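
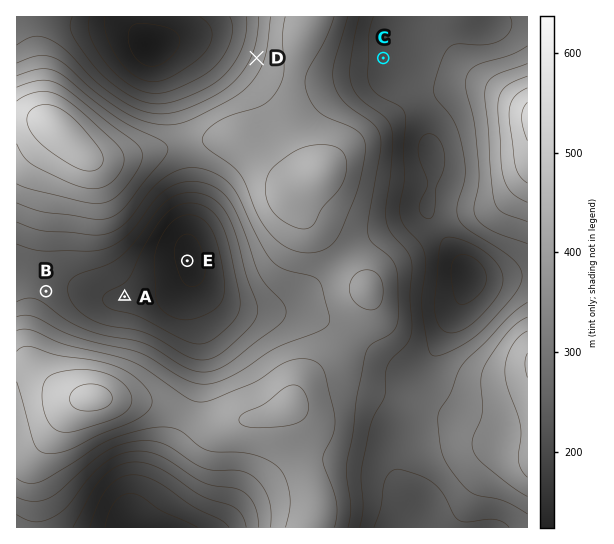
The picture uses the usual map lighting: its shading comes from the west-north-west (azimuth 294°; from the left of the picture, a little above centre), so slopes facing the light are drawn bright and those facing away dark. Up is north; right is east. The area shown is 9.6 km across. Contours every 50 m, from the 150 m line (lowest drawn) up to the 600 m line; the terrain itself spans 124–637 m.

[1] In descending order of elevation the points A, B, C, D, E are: D B C A E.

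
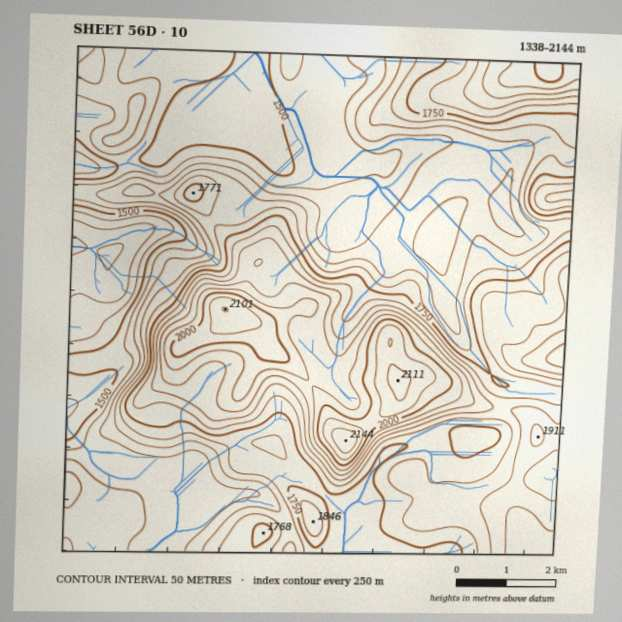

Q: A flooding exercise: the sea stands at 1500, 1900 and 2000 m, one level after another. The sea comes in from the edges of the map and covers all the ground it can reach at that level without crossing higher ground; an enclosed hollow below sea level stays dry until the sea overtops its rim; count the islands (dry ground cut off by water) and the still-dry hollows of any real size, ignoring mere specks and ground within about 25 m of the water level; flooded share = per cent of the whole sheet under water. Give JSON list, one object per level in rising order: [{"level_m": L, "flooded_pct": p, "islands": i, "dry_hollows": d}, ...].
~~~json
[{"level_m": 1500, "flooded_pct": 9, "islands": 0, "dry_hollows": 0}, {"level_m": 1900, "flooded_pct": 85, "islands": 1, "dry_hollows": 0}, {"level_m": 2000, "flooded_pct": 95, "islands": 2, "dry_hollows": 0}]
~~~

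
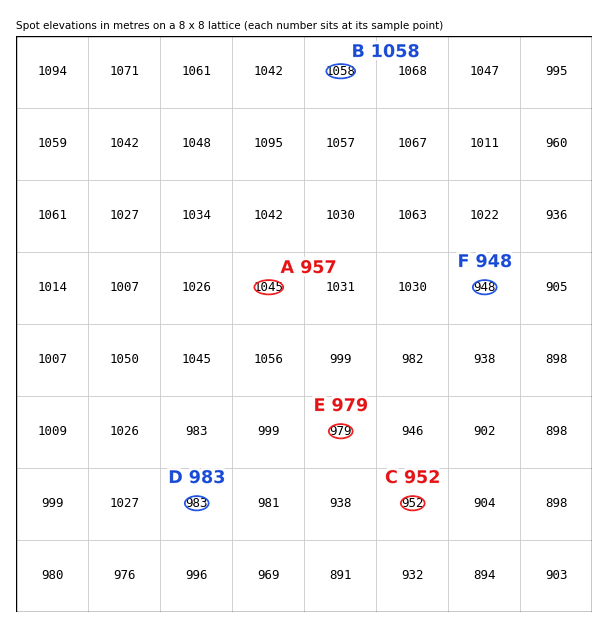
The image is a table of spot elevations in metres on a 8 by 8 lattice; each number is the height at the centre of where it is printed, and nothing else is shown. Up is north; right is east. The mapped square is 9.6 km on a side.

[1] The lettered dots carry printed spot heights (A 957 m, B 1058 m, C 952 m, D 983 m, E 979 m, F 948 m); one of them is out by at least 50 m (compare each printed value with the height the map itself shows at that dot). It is A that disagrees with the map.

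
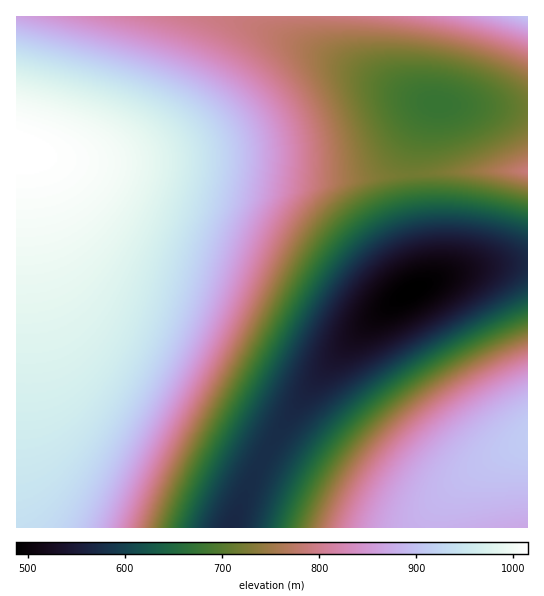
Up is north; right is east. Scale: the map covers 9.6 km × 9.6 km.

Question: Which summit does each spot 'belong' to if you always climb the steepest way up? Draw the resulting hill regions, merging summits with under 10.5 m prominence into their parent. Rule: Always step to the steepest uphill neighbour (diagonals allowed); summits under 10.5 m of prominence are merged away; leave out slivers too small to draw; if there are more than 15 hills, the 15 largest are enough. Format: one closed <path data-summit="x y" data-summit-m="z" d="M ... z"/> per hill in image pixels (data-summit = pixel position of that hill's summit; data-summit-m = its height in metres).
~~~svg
<path data-summit="17 150" data-summit-m="1015" d="M293 16l-277 1 1 511 214 0 14-35 16-32 18-30 32-45 26-32 34-34 22-17 32-21 2-21-12-60-3-40 9-35 7-15 7-8-33-10-89-44-14-11-4-8z"/><path data-summit="527 438" data-summit-m="913" d="M527 263l-44 4-42 10-36 18-34 25-43 45-36 46-31 50-16 32-13 34 295 1z"/><path data-summit="527 171" data-summit-m="789" d="M447 104l-12 0-7 7-12 31-4 19 3 40 12 60 0 18-2 5 38-13 38-7 27-2 0-152z"/><path data-summit="527 17" data-summit-m="903" d="M527 16l-233 0-1 9 6 13 14 11 102 50 34 6 78 4z"/>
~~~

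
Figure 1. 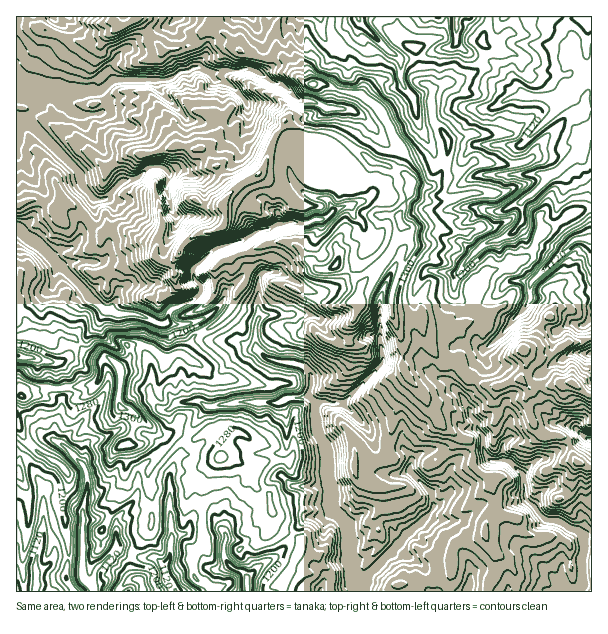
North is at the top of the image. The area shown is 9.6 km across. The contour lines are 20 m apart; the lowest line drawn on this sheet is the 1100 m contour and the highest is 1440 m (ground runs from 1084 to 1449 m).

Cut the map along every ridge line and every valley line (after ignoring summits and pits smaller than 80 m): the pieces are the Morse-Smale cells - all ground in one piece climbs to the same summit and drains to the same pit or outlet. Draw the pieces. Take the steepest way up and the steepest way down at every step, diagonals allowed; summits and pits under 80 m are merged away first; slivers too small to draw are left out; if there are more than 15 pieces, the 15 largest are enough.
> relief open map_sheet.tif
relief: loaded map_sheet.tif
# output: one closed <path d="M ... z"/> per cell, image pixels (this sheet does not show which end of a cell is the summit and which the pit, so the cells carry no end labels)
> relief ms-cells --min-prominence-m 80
<path d="M213 16l-196 0-1 188 4 1 7-5 14 0 15 10 6-11 19 13 10 13 10 7 9-4 13 1 14 9 16 6 3 2 0 11 6 5 9 0 9-8 1-6 11-12 11-4 9 0 12-6 10 8 6 20 30-12 14-1 12 5 22 24 9 0 11-5 10 6 14 13 24-24 16-29-4-16 5-6 9-24-2-5-12-10 5-14-1-10-8-9-12-26-17-14-5-3-21-3-16-7-15 0-8-5-8-8-3-8-8-7-21 2-18-6-18-20-12-6z"/><path d="M404 226l-2 1-2 9-14 24-24 24-14-13-10-6-11 5-9 0-22-24-12-5-14 1-18 8-2 2 0 17-3 10-9 12-8 18-11 13-17 11 7 7 27 0 13 8 8 1 13 11 32 6 6 5 4 6 0 9-4 11-21 1-9 5-38-1-31 4-16 19-6 12 8 2 11-7 12-5 13 3 3 4-12 22 11 2 19 9 0 10 2 8 16 10 2 15-1 14 30 16-3 14-16 30 2 8 202 0 8-19 2-19-10-17 1-18 9-10 0-11-6-13 2-6-12-5-5-6-5-25-31-20-15-27-16-19-5-9-1-30-10-21-1-20 11-31 8-17 0-9z"/><path d="M591 16l-102 0-7 22 4 13-6 17-25 14-8 0-14 7 0 31 15 20 0 13-6 18-10 15-7 1-12-3-3 2-1 9-11 20 4 10 6 6 2 18-8 17-10 24-1 15 1 10 3 3 25 2 5 11 10 1 21-2 13-10 3-14 0-16 13-16 37-14 12-11 8-19 12-4 19-14 19-5z"/><path d="M62 199l-6 11-15-10-14 0-11 6 0 78 3 1 0 23 13 29 18 5 9-8 4 0 9 3 8 7 16-17 9-17 14 4 19 0 20 10 25 1 14-3 6 10 23-17 12-24 9-12 3-10 0-17-10 2-6-20-10-8-8 4-13 2-11 4-11 12-1 6-9 8-9 0-6-5 0-11-3-2-7-2-23-13-13-1-9 4-6-3-14-17z"/><path d="M488 16l-207 0-4 8-1 17 4 12 9 10 3 8 13 11 18 2 16 7 21 3 15 10 7 7 12 26 9 12 0 7-5 14 15 14 16 3 11-13 8-21 0-13-15-20 0-31 14-7 8 0 25-14 6-17-4-13 6-15z"/><path d="M407 318l-12 0-1 2 8 18 1 30 5 9 13 15 18 31 31 20 5 25 5 6 12 5-2 6 6 13 0 11-9 10-1 18 10 17 0 10-9 27 104 1 1-124-14-5-9-18-23 13-12 4-12 12-16-14-15 0-7-8-2-17-12-19-1-8-6-10-13-15 1-18-2-3-6 0-13-14-8-16-1-9z"/><path d="M201 332l-8 6-10 17-7-1-11 6-18-14-18 0 1 11-10 11 0 37 3 4 8 1 30 24 15-2 12 4 5-11 16-19 31-4 38 1 9-5 21-2 4-19-7-10-14-5-21-2-13-11-8-1-13-8-27 0z"/><path d="M110 358l-8 2-2 18-5 7-24 3-29 0-19 8-7 30 0 26 4 0 9-10 10-6 23 8 22 21 2 6 2 14-6 27 2 7 9 1 12-3 11 6 2-5 10-10 10 2 14-4-4-23 0-12 8-10 2-9-8-8-23 0 3-3 8-24-7-7-8-1-3-4-2-9 3-24-5-9z"/><path d="M591 208l-18 4-19 14-12 4-8 19-12 11-37 14-13 16-2 27-5 7-15 7-16 1-11-2 4 12 9 14 7 6 7 2 2-14 7-6 17-1 6 5 7-2 35-38 7 10 12 6 14-17 10 1 24-12z"/><path d="M227 457l-6 0-5 5-14 26-2 16 4 39-11 9-1 5 2 19 3 4 10 4 5 8 70 0 0-8 16-30 3-14-30-16 1-14-2-15-16-10-2-8 0-10z"/><path d="M30 445l-6 5-8 21 0 120 56 1 1-2-7-12 2-35-2-12-2-33 4-12 0-12-9-11-18-9z"/><path d="M224 427l-12 1-17 11-7-1-2 2-17 37 0 30-17 0-1 21-19 26 2 4 21 0 7 4 4 4 2 12 8 14 35-1-4-7-11-5-4-22 1-5 11-9-4-39 2-16 10-21 10-11 12-22-3-4z"/><path d="M42 436l-7 2-9 8 4-1 11 9 18 9 9 11 0 12-4 12 0 18 4 27-2 35 8 14 19 0-2-10 6-15 19-19 7 6 8 2 19-25 2-10 0-14-8-1-6 4-10-2-10 10-2 5-11-6-21 3-2-8 6-27-2-14-2-6-22-21z"/><path d="M459 364l-8 1-1 18 13 15 6 10 1 8 12 19 2 17 7 8 15 0 16 14 12-12 12-4 24-14-9-8-16 0-10-10-9-24 3-15-7-7-10 0-12 6-15-1-9-6-8-1z"/><path d="M110 310l-6 1-8 16-17 18 8 9 12 6 11-2 9 9 9-7 1-14 18 0 18 14 11-6 7 1 10-17 9-6-5-10-14 3-25-1-20-10-19 0z"/>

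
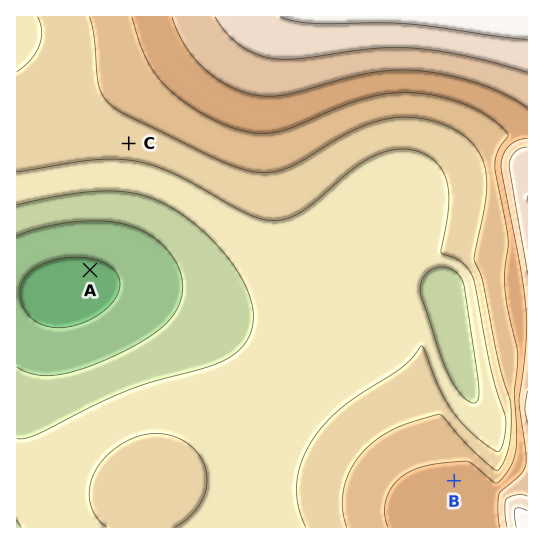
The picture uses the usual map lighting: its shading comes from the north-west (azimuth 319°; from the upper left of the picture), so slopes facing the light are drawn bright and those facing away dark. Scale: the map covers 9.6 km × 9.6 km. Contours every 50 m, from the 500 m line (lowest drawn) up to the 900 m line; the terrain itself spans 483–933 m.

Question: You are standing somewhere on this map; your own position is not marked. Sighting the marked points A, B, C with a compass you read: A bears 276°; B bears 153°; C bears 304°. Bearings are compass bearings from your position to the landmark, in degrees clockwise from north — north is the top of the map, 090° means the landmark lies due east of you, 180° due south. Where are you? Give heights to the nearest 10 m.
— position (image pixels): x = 361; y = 299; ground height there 610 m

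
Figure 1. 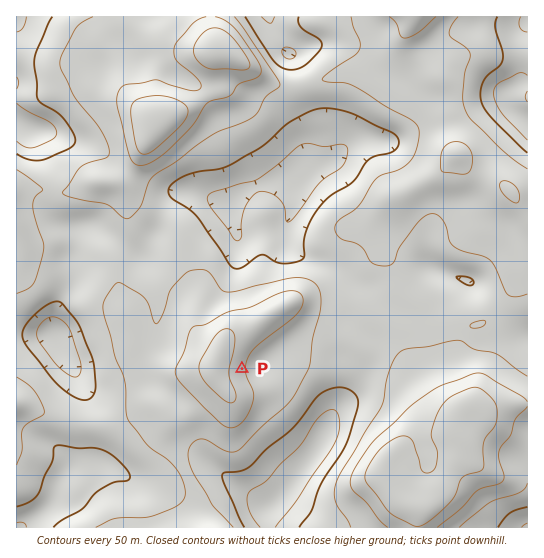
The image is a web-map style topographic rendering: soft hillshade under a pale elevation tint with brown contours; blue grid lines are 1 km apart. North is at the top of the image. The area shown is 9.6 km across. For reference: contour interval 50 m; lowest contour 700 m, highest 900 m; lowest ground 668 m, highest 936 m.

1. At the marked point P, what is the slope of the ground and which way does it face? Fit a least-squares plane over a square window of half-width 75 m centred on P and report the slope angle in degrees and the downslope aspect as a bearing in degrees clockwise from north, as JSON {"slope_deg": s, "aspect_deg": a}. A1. {"slope_deg": 11, "aspect_deg": 92}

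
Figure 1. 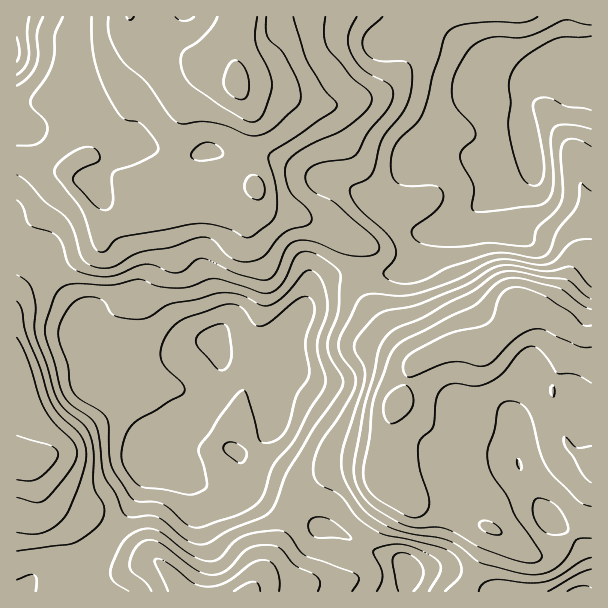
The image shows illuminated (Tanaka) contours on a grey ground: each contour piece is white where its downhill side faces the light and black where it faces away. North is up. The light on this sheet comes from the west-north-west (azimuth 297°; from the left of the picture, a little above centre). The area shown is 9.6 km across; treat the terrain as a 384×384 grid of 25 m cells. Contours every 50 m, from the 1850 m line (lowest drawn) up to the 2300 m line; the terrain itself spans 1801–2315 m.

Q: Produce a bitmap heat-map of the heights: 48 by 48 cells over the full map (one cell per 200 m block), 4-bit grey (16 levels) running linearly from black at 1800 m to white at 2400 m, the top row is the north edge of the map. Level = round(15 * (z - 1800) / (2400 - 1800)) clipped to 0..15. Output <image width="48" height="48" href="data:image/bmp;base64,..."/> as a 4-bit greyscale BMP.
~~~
<image width="48" height="48" href="data:image/bmp;base64,Qk32BAAAAAAAAHYAAAAoAAAAMAAAADAAAAABAAQAAAAAAIAEAAATCwAAEwsAABAAAAAAAAAAAAAAABEREQAiIiIAMzMzAERERABVVVUAZmZmAHd3dwCIiIgAmZmZAKqqqgC7u7sAzMzMAN3d3QDu7u4A////AFVWZmZneJmZmaqpmId3ZlQ0VmdmZmZVRFVWZmZ3iJmIeJmpiId2ZlQzRWZ3d3h2VWVmZmZ3iZh2Z4mZh3ZmZVQ0VWd4iZmIdmZmZmZniIdlZniIdmZVVVRFZniJmZmId3d3ZmZmd2VVVWd3dlVVVWZneImaqpiIh4iHd2ZmZlRERFVmZVVVZniZmZqqqYh3iIiId3ZVVUQzM0RVZVVWeJmqqqqqmYd3iJmYh3ZURDMzMzNFVmZmiau7qqqqmId4mZmZh2ZTMzIiMzNFVmZnmru6qqqpmIiImqqph2VDIiIiMzM0VmZ4m7u6qqqZiIiJqruqmGQyIiIiMzM0VWd4m7uqqqqZiIiaqruqmGQyIiIjMyMzRWd4mruqqqqZiImaqqqqmGQyIiIiMzMzNFZ4mruqqqmZiImqqqqZh1QyIiIiMzMiNFZ3iru6qqmZiImqqpmYdlQzIiIiIzMiI0Vniru7qpmZmImqqpmHVEMzMyIiIjMiI0RWiry7qpmZmZmqqpmGQzMzMzMiIiIiIzRWebu7qpqpmZqqqpl1QzMzMzMiIiIiIjRFeKu7uqqqqaqqqph1QzMzMzIiESIiEjRWeKu7u7u7qqqqqphkQzMzMyIhESIiEjRXeJq7y7vLuqqqu5dUMzMzMyIRESIiIjRniJq7vMzMu6q7u4ZUMzMzMzIhESIiIjRXeImqu7vMzLu7u4ZUMzNEQzMiESIyIiRWd4iZmru7zMzMu3ZUQzREREMzIiMzIiNWZ3iIiaqrzMzLunZVREREREREMzREMzNGZnZ3eJmrvMy7qXZlVVVVVVVVRFVlQzRVZmVVZniau7qqmGZmZmdmVmZmVmd2VERVVVVFVWZ4mZiIh2ZmZ4iHd3dmZ3d3ZUVWZlVEVVVmd2Znd2ZmeJmIh3d3eIiHZVZnd2VEREREVERWdmZmeJmZiIiHiJmId3d3dmVEMzMzMzRWZmZneJmZmZmZmZmYiHd3ZlREMzMzMzRFZmd3iZmZmZmZqZmZiId2VUREQzMzMzNEVWeImZmZmZmqqqqpiHdmVERERDMiIiI0VXeJmYmZqZmaqqqph2ZlVERERDMiIiIkVXiJmYmZmZmZmaqph2ZVVUQzMzMiIhEkVYiJmZmZmZmZmZqYh2ZmZUQzMzIiIREkVYiImZmImZmZmZmZh3d2ZlQzMzIiIREkVHeIiZiImZmZmZqZmId3ZlQzMzMiIREkRHd4iIiZmZqpmqqqqZiHdlVDMzMiIREjM3eIiIiZmaqqq7u6qpmIh2VUMzIiEREiIniIiImZmqqru8zLqqmZh3ZUQzIiIREhEXeIiImZmqu7zNzLuqmYh3ZUQyIiIREREWeIiImaqru8zdzLupmId2ZVQyIiIREAAVZ4iJmqq7u8zNzLqpiHdmVVQzIiIRAAAEZ4iJmqu7u8zMy7qZiHZVVVRDIiIhEAAEZ4iJqru7u7zMy6qYh2VURVRDMiIiEREUZ4iJq7u7u7zMyqmYh2ZURERDMzMzIiIkZ3iJq7u6qrvMy5mYh3ZVREREREREMyIw=="/>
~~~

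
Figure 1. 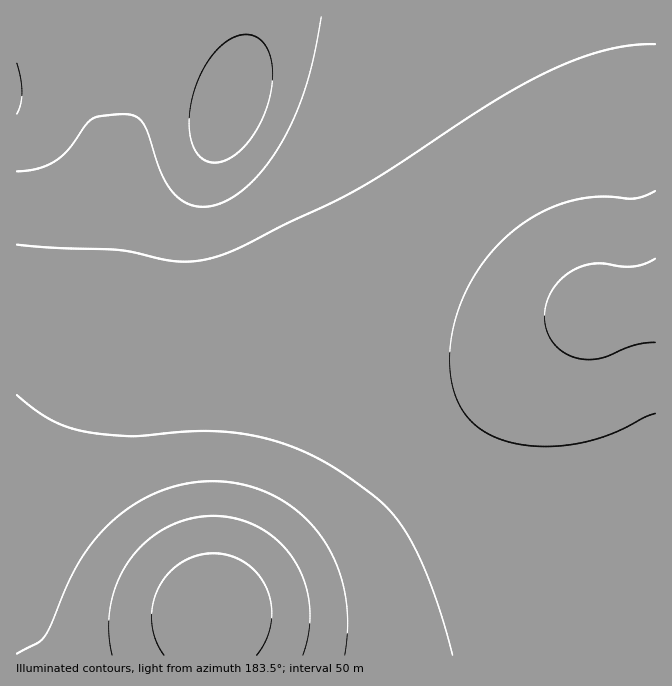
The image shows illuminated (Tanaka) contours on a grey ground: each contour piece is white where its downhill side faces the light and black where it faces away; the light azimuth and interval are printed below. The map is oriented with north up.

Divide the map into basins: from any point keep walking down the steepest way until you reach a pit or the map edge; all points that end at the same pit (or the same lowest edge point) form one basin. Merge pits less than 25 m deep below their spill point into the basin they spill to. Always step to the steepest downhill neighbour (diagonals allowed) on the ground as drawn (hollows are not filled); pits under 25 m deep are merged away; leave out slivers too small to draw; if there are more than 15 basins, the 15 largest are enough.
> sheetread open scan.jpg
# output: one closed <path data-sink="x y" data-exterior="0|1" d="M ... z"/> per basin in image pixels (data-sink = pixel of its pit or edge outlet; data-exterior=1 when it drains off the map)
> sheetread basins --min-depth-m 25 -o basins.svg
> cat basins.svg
<path data-sink="212 614" data-exterior="0" d="M247 16l-231 1 0 638 639 1 0-58-33-12-45-22-63-36-36-25-31-27-28-28-20-23-31-45-35-67-39-98-8-13-48-47-14-25-1-12 1-10 14-26 8-30z"/><path data-sink="595 310" data-exterior="0" d="M655 16l-406 0-1 24-5 27-5 15-12 21-3 14 1 13 9 18 53 54 8 13 29 75 33 70 28 45 35 43 41 40 54 40 41 25 45 23 54 22 2-1z"/>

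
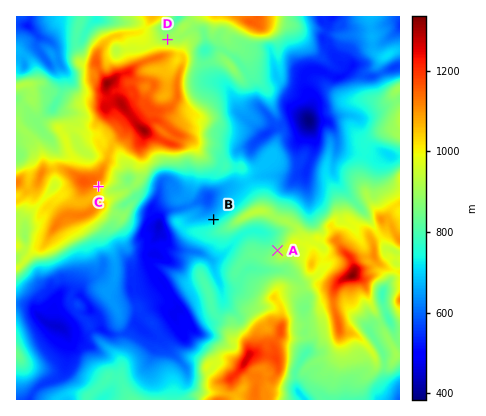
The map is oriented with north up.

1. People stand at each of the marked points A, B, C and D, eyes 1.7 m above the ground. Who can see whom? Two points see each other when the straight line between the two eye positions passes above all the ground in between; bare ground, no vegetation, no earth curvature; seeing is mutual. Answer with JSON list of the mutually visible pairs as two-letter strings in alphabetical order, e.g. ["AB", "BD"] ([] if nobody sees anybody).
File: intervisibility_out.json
["AC", "BC"]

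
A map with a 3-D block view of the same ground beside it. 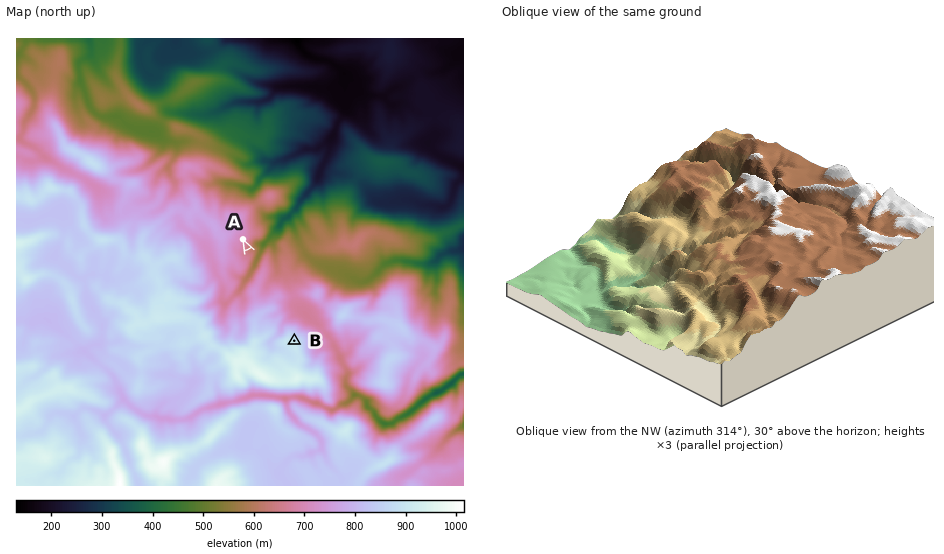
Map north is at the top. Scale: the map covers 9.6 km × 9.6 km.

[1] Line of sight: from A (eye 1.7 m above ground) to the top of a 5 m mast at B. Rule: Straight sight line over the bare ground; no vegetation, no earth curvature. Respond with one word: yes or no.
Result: yes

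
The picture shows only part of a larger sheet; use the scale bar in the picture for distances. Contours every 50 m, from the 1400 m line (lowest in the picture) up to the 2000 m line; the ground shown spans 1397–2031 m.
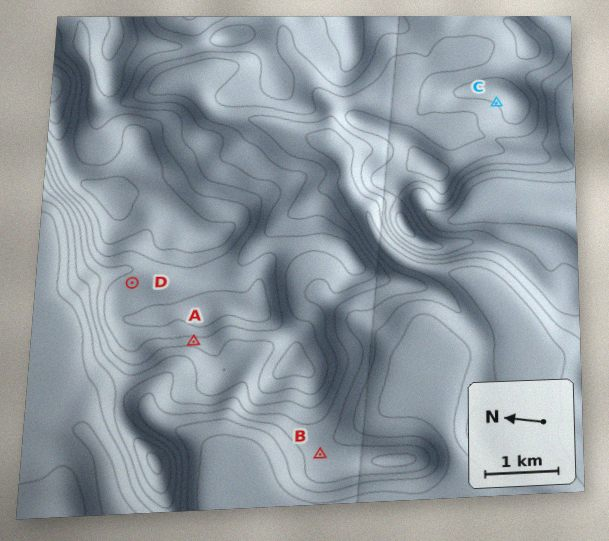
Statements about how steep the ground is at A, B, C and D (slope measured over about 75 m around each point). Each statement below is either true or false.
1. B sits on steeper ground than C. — false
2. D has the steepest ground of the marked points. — false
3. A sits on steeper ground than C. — true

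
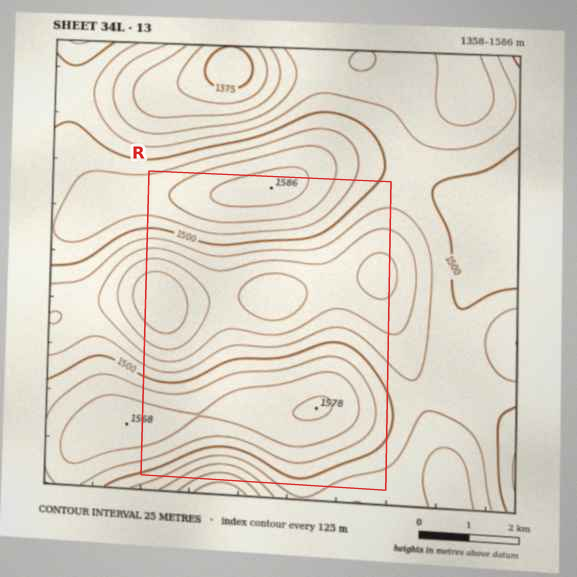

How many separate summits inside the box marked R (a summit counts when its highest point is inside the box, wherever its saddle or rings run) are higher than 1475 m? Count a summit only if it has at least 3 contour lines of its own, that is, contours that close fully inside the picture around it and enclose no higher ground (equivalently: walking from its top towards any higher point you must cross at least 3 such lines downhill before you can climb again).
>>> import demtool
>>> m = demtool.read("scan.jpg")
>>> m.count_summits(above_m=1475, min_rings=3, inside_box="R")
1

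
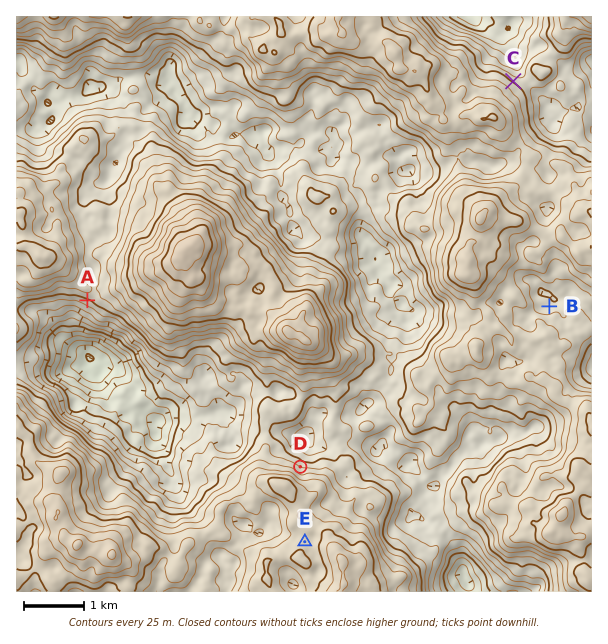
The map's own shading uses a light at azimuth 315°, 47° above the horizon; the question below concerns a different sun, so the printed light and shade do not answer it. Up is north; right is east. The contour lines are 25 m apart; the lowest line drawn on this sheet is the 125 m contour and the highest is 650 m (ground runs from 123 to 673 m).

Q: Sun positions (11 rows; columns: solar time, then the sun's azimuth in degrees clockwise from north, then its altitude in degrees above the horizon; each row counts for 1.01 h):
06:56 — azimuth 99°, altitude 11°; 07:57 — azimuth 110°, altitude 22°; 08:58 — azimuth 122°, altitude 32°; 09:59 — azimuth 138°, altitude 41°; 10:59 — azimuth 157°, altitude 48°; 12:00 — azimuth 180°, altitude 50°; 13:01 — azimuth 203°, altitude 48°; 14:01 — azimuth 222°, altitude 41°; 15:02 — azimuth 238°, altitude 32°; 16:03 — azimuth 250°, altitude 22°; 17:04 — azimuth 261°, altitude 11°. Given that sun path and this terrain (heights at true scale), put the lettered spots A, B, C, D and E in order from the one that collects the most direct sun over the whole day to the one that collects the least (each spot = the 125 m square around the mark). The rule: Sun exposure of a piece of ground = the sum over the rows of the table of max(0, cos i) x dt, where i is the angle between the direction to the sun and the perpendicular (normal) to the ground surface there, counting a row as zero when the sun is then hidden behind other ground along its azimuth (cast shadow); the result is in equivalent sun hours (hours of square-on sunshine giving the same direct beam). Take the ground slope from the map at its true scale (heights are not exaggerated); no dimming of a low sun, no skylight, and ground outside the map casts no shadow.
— A > E ≈ B > C ≈ D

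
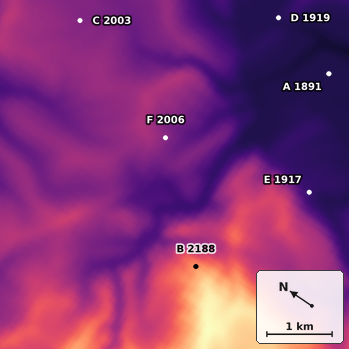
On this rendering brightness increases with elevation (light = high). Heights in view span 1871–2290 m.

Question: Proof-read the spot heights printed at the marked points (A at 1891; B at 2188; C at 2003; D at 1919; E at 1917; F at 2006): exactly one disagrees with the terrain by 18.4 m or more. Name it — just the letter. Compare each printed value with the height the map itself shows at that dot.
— D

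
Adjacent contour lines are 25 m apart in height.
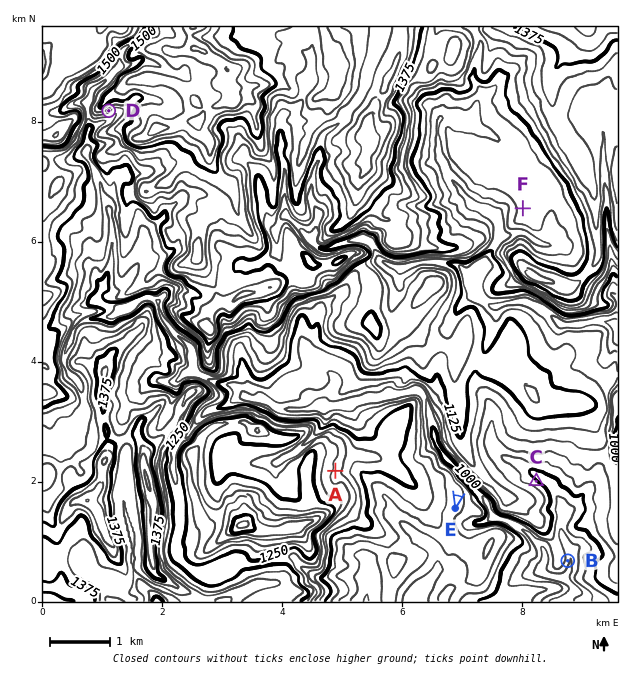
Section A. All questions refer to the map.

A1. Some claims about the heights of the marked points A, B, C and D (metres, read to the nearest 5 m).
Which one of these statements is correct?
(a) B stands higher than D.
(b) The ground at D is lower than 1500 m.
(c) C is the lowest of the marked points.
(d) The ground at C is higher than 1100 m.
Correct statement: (b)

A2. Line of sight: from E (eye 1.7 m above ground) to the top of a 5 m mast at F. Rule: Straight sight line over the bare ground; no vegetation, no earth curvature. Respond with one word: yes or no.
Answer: no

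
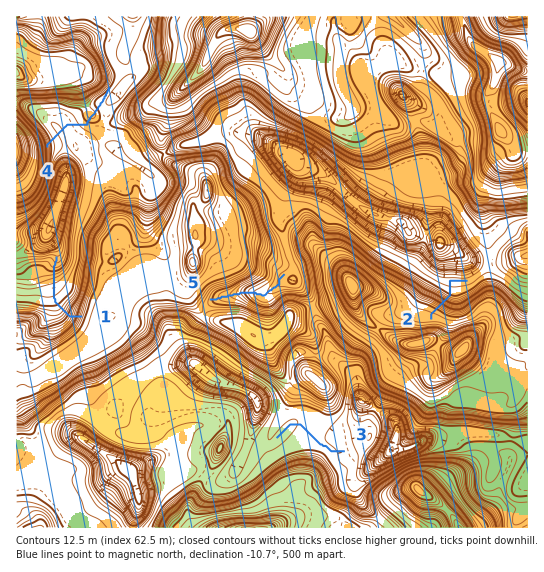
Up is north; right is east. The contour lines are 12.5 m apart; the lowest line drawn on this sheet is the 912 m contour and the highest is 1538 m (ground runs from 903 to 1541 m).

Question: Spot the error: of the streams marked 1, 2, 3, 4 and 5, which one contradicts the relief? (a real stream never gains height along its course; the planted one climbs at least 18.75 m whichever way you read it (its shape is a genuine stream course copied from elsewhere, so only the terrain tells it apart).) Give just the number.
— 4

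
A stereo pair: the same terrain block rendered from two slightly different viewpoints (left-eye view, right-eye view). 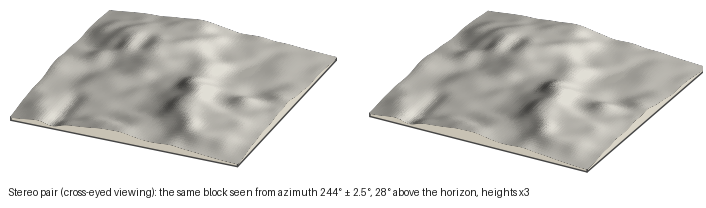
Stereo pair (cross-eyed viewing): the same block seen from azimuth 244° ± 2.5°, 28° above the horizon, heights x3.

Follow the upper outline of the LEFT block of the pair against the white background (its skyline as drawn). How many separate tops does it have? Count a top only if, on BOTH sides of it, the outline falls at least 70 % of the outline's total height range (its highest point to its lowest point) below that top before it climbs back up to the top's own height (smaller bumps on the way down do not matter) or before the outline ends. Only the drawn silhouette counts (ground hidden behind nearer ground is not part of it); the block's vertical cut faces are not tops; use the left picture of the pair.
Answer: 0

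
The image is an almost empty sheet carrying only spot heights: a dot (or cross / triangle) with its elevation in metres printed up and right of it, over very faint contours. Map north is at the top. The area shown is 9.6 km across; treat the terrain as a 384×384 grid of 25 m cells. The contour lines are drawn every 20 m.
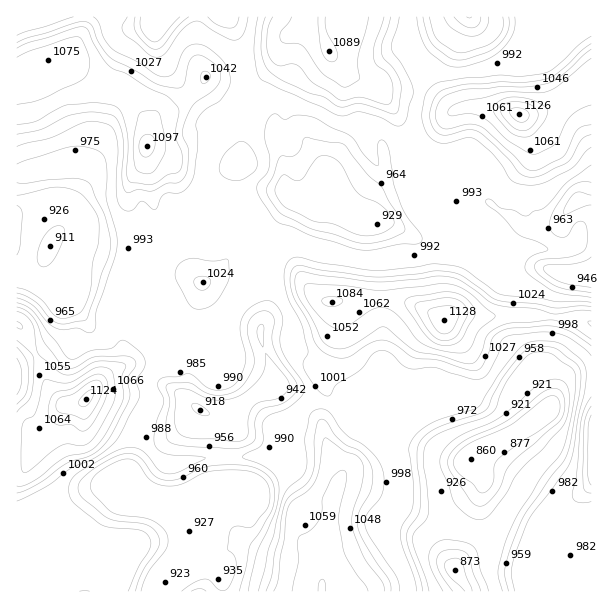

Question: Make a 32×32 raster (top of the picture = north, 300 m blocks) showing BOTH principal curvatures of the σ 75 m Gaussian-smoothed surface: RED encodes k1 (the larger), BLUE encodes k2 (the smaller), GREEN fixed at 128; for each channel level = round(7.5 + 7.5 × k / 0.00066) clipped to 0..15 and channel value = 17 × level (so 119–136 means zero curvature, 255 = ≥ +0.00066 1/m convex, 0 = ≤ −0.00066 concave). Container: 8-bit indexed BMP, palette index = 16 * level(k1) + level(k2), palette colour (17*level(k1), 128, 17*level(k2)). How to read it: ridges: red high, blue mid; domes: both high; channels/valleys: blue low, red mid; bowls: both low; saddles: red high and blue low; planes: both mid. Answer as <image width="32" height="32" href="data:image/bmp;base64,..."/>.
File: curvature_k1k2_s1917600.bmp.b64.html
<image width="32" height="32" href="data:image/bmp;base64,Qk02CAAAAAAAADYEAAAoAAAAIAAAACAAAAABAAgAAAAAAAAEAAATCwAAEwsAAAABAAAAAAAAAIAAABGAAAAigAAAM4AAAESAAABVgAAAZoAAAHeAAACIgAAAmYAAAKqAAAC7gAAAzIAAAN2AAADugAAA/4AAAACAEQARgBEAIoARADOAEQBEgBEAVYARAGaAEQB3gBEAiIARAJmAEQCqgBEAu4ARAMyAEQDdgBEA7oARAP+AEQAAgCIAEYAiACKAIgAzgCIARIAiAFWAIgBmgCIAd4AiAIiAIgCZgCIAqoAiALuAIgDMgCIA3YAiAO6AIgD/gCIAAIAzABGAMwAigDMAM4AzAESAMwBVgDMAZoAzAHeAMwCIgDMAmYAzAKqAMwC7gDMAzIAzAN2AMwDugDMA/4AzAACARAARgEQAIoBEADOARABEgEQAVYBEAGaARAB3gEQAiIBEAJmARACqgEQAu4BEAMyARADdgEQA7oBEAP+ARAAAgFUAEYBVACKAVQAzgFUARIBVAFWAVQBmgFUAd4BVAIiAVQCZgFUAqoBVALuAVQDMgFUA3YBVAO6AVQD/gFUAAIBmABGAZgAigGYAM4BmAESAZgBVgGYAZoBmAHeAZgCIgGYAmYBmAKqAZgC7gGYAzIBmAN2AZgDugGYA/4BmAACAdwARgHcAIoB3ADOAdwBEgHcAVYB3AGaAdwB3gHcAiIB3AJmAdwCqgHcAu4B3AMyAdwDdgHcA7oB3AP+AdwAAgIgAEYCIACKAiAAzgIgARICIAFWAiABmgIgAd4CIAIiAiACZgIgAqoCIALuAiADMgIgA3YCIAO6AiAD/gIgAAICZABGAmQAigJkAM4CZAESAmQBVgJkAZoCZAHeAmQCIgJkAmYCZAKqAmQC7gJkAzICZAN2AmQDugJkA/4CZAACAqgARgKoAIoCqADOAqgBEgKoAVYCqAGaAqgB3gKoAiICqAJmAqgCqgKoAu4CqAMyAqgDdgKoA7oCqAP+AqgAAgLsAEYC7ACKAuwAzgLsARIC7AFWAuwBmgLsAd4C7AIiAuwCZgLsAqoC7ALuAuwDMgLsA3YC7AO6AuwD/gLsAAIDMABGAzAAigMwAM4DMAESAzABVgMwAZoDMAHeAzACIgMwAmYDMAKqAzAC7gMwAzIDMAN2AzADugMwA/4DMAACA3QARgN0AIoDdADOA3QBEgN0AVYDdAGaA3QB3gN0AiIDdAJmA3QCqgN0Au4DdAMyA3QDdgN0A7oDdAP+A3QAAgO4AEYDuACKA7gAzgO4ARIDuAFWA7gBmgO4Ad4DuAIiA7gCZgO4AqoDuALuA7gDMgO4A3YDuAO6A7gD/gO4AAID/ABGA/wAigP8AM4D/AESA/wBVgP8AZoD/AHeA/wCIgP8AmYD/AKqA/wC7gP8AzID/AN2A/wDugP8A/4D/AIeHhYOVp9ZxdJHEY4WGtpenp4e4yLW2pXCCpMeoiJeHh4eHh3eH54OEdoWGc5a2p5aWp7eD15RxQLaT2KeHdoeHd4iHl5e46aOGh5eUpqbHh4fXlITVcbOkxYSlyJd2doeHiJe21tjYo4aGl5aCteiHl9ZRlsRzlqenhoPol4aHhYent5ZicYKFl4aGdnCk+peX1mKGyLaFp6S2g7bHl4WzgbWDY3WGg4GThoeHUaHF5qfIlpS4pZW3c3O2csem5PrGg4JgcmK16sVxcXFh5IKTx7m4lMiUtYODhLiVlbbF2MfV1qaCcfbX9/f39veodYP42bSEx4O0UGGVlqiEgsXIlpbH2bPGtoN0hIRRs6eFtfZyg4e2pHO1goCAhMeQ1+mktse3lYO3hGR1dXLZyabFxHWHh5fH1qant6NwYIHZxbX6+ei3ori2YIChkLGDxaSVd4eHh4eXyOq1xrZAYNVz9rO1+rZipZCC6fvGglFw1pd2d3eHh4eFtMZxt8SgtIP3g3Lo9uakx7WomMmjgNe3lJWFdpSCYKPmtqRyhGKj9dWDg5GCpIWHh4eIyJDFt5O3t3RTlca25MiExYJylXT6w9PWo5eHdoeHh5e1UKaUpMi4t6SmpPzplLOCpZWl9/uSQHHXp3aHh4aGh8Vyk4HXt5aXlaT46vvk9vb59vb6sZB2cqXHhoh2lriFl7aS1vjZ2Nfm5ranybdxcZKklJSDhod0lNiHh4a3yaaHh5L42La1o5Okpbe1gISGxHBgcJR0l4WExpeHhpaFloeHhcKCg6S1pZWDgYKGh5fEssW2hYWFhnS1p4eHh4eHh4eXt9fHlXSVpJOXiIeIp6bGxdmVloZ2Y8aWh3aHh4eHp8W2c4N0dFGit4eHh5eEhaSC2ZR1hnSUx6WUdYaHiJjHdHJ1h4WFg9eYiIeGdIaHx3CStqWEhaWl5caDo5anp9RRhYV2hoamqIeHh5eGlZOlpXKElKanhYL4yMjFlXRk56OWdmV2p7aXh4eHh4WT2bamlYaXhYV1cej5traFlnTXo6iFdnXYc6iHhIV0cba2uMmEhpaGhoVh5fa2Y4aHlsdzhXSWpqeEloPllGGmxtWDt4S4qHaFdZPWl7iVdIeHp4WWhpaTcrTEkOvo5eT8/MSGtoeot7i3tsfHttSlk4eXhISGptjG+pSR1un35djF1MeGl4aGmKfGyIRypevFhZSlx6e3p7fKpIWjk4OCgHGS9tfYyKeX55SUpKS32ZOFo8iFluiVtYSDp8aEptamhXNx6MbX6Omkc8ZgtcelpqOk2ZeV2IXHY4XWY3SDY+aXhXORgnCS5rKFs1GB6chyg5XYlqamhri3lLaEpXCDtLeIhoU="/>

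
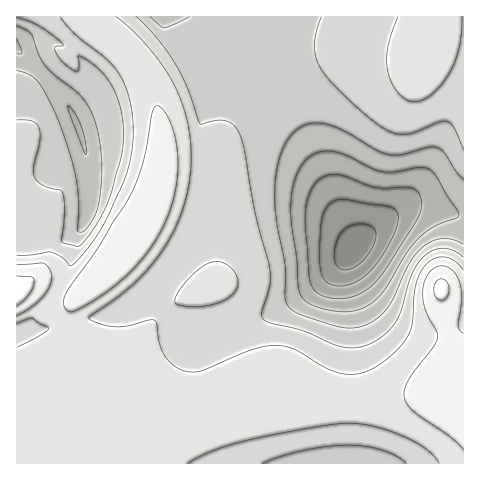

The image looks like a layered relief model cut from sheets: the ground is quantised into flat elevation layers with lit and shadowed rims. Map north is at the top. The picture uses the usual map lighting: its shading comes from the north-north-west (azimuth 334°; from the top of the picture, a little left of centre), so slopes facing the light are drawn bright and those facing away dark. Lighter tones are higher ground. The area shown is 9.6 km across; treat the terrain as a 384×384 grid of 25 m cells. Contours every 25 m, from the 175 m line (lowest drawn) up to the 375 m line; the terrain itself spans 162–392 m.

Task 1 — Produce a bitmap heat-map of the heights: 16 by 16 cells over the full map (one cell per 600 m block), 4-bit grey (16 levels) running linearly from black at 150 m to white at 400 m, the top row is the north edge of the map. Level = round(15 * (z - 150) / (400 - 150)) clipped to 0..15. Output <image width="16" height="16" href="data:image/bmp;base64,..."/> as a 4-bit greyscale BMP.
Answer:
<image width="16" height="16" href="data:image/bmp;base64,Qk32AAAAAAAAAHYAAAAoAAAAEAAAABAAAAABAAQAAAAAAIAAAAATCwAAEwsAABAAAAAAAAAAAAAAABEREQAiIiIAMzMzAERERABVVVUAZmZmAHd3dwCIiIgAmZmZAKqqqgC7u7sAzMzMAN3d3QDu7u4A////ALu7u7qpmZmru7u7u7u7u83Lu7u7zLu8zbu7u6u7uqvNq7u6mqqYmrzMuqqqmHZozdzcuruoU0e9ur3KqqhBJIqpjNuql0IjVpl63KqXQzRWmXnMqZdVZmeYebypmHeIiJd5vJmYiJqph4m7mZmZqrp5m7mIiZmru4q7qIiJmau7"/>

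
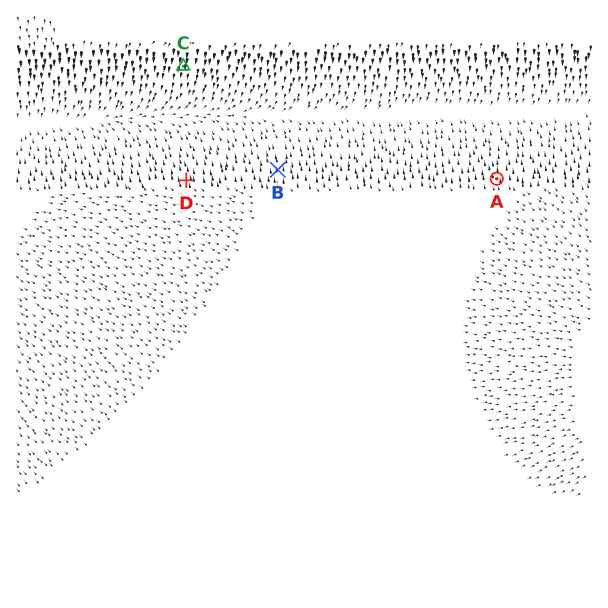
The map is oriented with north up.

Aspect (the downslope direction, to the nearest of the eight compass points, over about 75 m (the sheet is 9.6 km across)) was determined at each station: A N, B N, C S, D N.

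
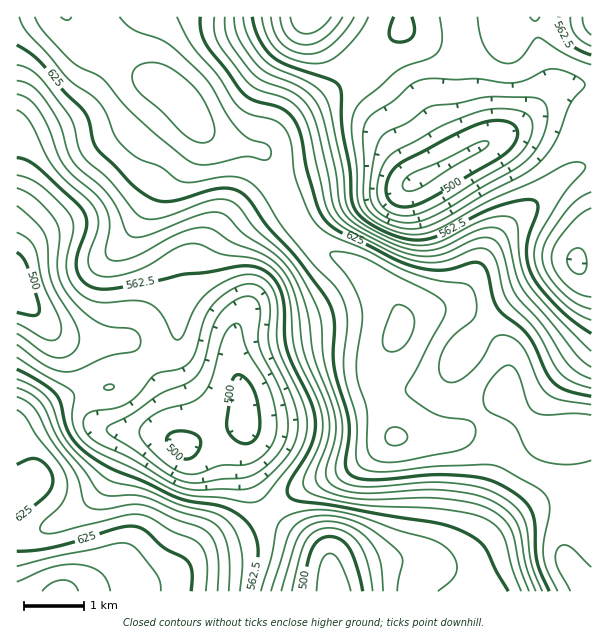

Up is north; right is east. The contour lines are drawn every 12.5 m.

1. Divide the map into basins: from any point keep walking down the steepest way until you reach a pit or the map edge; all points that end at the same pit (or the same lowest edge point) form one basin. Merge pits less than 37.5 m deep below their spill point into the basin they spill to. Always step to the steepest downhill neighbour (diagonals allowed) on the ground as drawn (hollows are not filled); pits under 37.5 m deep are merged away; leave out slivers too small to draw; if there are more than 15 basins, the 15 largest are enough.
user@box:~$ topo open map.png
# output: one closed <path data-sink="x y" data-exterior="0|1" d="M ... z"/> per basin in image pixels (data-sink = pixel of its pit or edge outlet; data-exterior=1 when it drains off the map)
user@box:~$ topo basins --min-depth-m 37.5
<path data-sink="246 419" data-exterior="0" d="M197 122l1 10-5 14-31 39-11 25 1 24 18 29 8 18 0 52-3 9-11 12-41 28-9 4-25 4-20 6-22 10-31 19 10 16 5 18 0 20-4 5-11 7 1 101 82 0 62-12 13-8 21-19 12-7 41-17 42-35 16-8 50-20 40-29-14-27-8-24 4-20 22-37 2-8-6-16-16-18-18-17-42-23-19-19-25-48-11-25-4-4-42-11-15-8z"/><path data-sink="417 180" data-exterior="0" d="M591 16l-187 0-1 11-5 7-18 14-36 34-53 36-29 32 39 78 19 19 42 23 30 30 8 14 2 9-4 10-14 21-10 23 0 9 5 16 17 36 59-2 16-10 34-34 3-14 0-15-4-13-10-12-18-18-14-8-10-4-19 1 22-8 13-13 20-39 30-32 46-41 18-10 10-2z"/><path data-sink="17 288" data-exterior="1" d="M66 16l-50 1 1 407 3 0 27-18 22-10 20-6 19-2 15-6 41-28 11-12 3-9 0-52-8-18-18-29-1-24 11-25 31-39 5-14-2-9-9-15-17-17-24-13-33-24-27-16z"/><path data-sink="333 591" data-exterior="1" d="M506 391l-35 35-16 10-62 2-37 28-50 20-16 8-42 35-48 21-30 26-20 7-50 8 491 1 1-158-13-1-13 5-20-2-12-8-12-12-11-14z"/><path data-sink="311 17" data-exterior="1" d="M402 16l-335 1 19 21 27 16 33 24 24 13 17 17 12 18 11 10 23 9 28 6 30-33 53-36 36-34 18-14 5-7z"/><path data-sink="576 261" data-exterior="0" d="M591 164l-9 2-18 10-46 41-30 32-20 39-13 13-22 8 19-1 10 4 14 8 18 18 10 12 4 13 0 15-3 11 1 6 16 21 12 12 17 10 15 0 13-5 13-1z"/>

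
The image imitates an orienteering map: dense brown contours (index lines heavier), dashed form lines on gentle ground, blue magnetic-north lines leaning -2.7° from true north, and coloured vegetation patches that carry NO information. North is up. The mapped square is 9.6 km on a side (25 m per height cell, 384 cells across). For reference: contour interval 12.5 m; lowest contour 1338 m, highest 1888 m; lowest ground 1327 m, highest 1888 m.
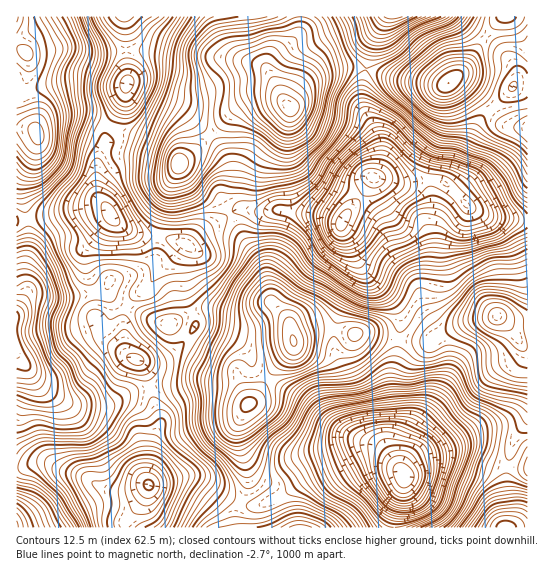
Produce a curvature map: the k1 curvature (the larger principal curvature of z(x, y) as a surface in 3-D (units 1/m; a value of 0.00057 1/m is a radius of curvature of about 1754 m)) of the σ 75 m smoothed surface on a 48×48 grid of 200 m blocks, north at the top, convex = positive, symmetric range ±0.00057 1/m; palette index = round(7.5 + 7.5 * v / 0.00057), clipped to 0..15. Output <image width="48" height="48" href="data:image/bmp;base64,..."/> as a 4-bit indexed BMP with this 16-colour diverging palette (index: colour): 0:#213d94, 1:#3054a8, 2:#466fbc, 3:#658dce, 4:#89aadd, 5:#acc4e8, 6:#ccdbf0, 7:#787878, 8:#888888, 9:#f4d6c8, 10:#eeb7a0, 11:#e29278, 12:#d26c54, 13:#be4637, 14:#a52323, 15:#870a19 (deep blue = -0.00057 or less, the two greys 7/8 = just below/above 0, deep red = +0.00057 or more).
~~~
<image width="48" height="48" href="data:image/bmp;base64,Qk32BAAAAAAAAHYAAAAoAAAAMAAAADAAAAABAAQAAAAAAIAEAAATCwAAEwsAABAAAAAAAAAAlD0hAKhUMAC8b0YAzo1lAN2qiQDoxKwA8NvMAHh4eACIiIgAyNb0AKC37gB4kuIAVGzSADdGvgAjI6UAGQqHAMqKzKdUenZ4m7mYZnrLzbqrzLiKmr3//su8uJqYqneJqqqoZorLqruqqWNXiZv93czLqIqpqXeKqorKh4vLh4q5YhRVeZz6rJu5qHiplSKKmonMmaurhoq5YiR3i7zau2u3l0fLcxKaiHjeu8qbhoqoZSJHmrzLyFqYl0nLZFaZZlj/y5ebh5moVER4iL7M2Gh4qIuZdneJeGv/ymaaiJeadViHh57d+YdXmLuau6q6q6z9yFeZmXZ5qGZWh4u9+7mJm+zMqb3dvN7+t2mql1V2aIZXl5qb/cqr3ey5Z6h6zM3/65yphlV2VnmpiKmKvcmLvMq8q6ZYm7vu/+yWd3ZneId4mrd6ipm93dvO26mYaLvd7u2oiIiImHd4iumbiJzc7cyr25qparrM3cyomqvLqZmIeO25eL7c6ouK3turvKvKrcymit7tzNuIic/bvM/+2GqYiKqKzM7Ye+7K3tu6rO+pmbzd7d/ru4qFUlqJmJ7ped///sy4ib/8mrnLqf63aYiWZVu6h53aib/9qL3Ku6z+uXe5rtnHRniompzKiJzJib/8mK3cy7zeyWa637m3NXi5is3adWvIZ7/6qs//2omrzdzd7euXRmapnf/thWq6id/ZrP///IiZzv//3P66l1aazsqs3MvN3v7e7/+77rmZvMz/7c7e7cuqmGinm7rN//7N3MlVnNuYic/9ub78qru6h2moeImrz/yYq4ZVae2piM+6qL7qiIrMy5mYmpia39mIqnZVau7Mqay5mb7amZvMzKiYhlR577qpmIiIrMyoq7rLqt7JVHqZqruXVFab78vJh6u7u5u4nMzcqs/ad7qImbuGVorO3Mzblmd5ynm6qXmbqb67zchlecuGWLvOqrvNgRVq2Hm7pldYud6YqHVEasupianMiJvMkSaLtp27tkZGqv2ZhmZWi7zKmqqql2vahVabl77LtjVXq/upd2VVir/qvaiIt0rah4nKmavLqFVovuzZaFV5q8/761aIymrLqay3aHnKiHiHr//5ipm8zd/+6VaZvKq9yYhTR5u4Z2V3rt/83aqpia3/7bupq8zep2QjRauoV2SKqs//64iZmpv//rhomr7sl3VGZqu7d5mqeM3/t3mYmpv/37dnac/cqZmYZprOmsyZm8z/pnh3iIr8rdqGV9/d3KvJZomuq8ze/c3/2Yeu2orbisyqqs/8u83Lhnq+3cz/7bz+3cz+uqq6iLyqy8/8q7mJhVrv26q6q3ruur22Rqy5d5u5q+//uFVnmK3u25mqiJrMqZhTRXvaiZiqq/3P+VWK3////buoaLu6mqdCM1jbq5WZjNqu/rq+/////9ymR7y6iLlkJGi6nKeYnsms7u3v///t//26dr2rp5u7mqqZrcvM3qeay77/7Lu7zv2Jl+2s7d3e7bqr79zdzaeIq5q6h3ibyv+Farurze3My5mrzMzKrdypm6dmeKu8y8/Hi5mqrLiIibupm8upm838mqiIib3Kvd/qq8uovZVEWKmHnMmIiJre3Kupmbu5m9/+3Q=="/>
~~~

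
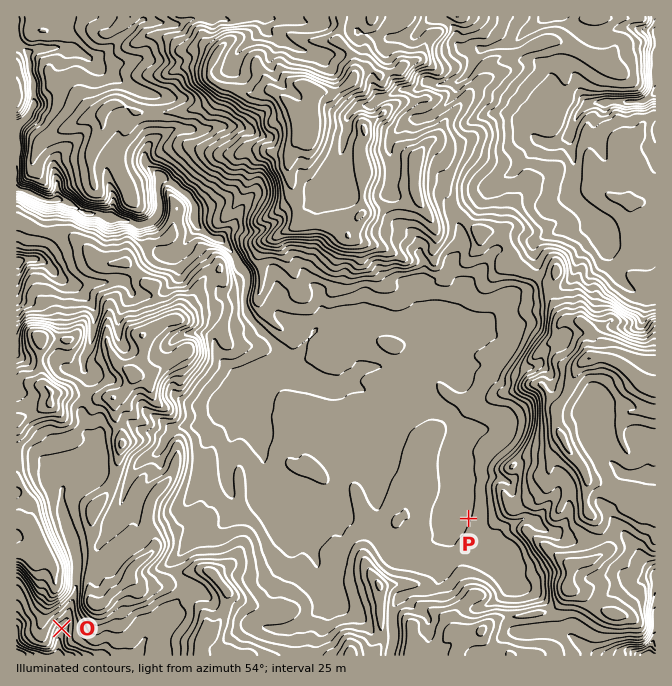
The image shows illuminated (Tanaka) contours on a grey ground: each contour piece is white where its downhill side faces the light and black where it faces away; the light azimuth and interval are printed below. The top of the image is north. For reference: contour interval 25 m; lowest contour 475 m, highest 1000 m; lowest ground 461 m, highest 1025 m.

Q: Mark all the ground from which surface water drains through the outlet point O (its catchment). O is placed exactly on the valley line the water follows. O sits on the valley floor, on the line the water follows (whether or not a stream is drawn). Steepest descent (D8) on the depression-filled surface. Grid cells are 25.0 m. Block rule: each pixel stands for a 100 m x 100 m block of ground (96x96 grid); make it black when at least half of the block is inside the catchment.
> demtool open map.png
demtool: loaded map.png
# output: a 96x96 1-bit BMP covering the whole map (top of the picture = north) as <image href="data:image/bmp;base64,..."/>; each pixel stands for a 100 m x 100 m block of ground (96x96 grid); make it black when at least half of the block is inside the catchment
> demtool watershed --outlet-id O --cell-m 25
<image width="96" height="96" href="data:image/bmp;base64,Qk2+BAAAAAAAAD4AAAAoAAAAYAAAAGAAAAABAAEAAAAAAIAEAAATCwAAEwsAAAIAAAAAAAAA////AAAAAAAAAAAAAAAAAAAAAAAAAAAAAAAAAAAAAAAAAAAAAAAAAAAAAAAAAAAAAAAAAAAAAAABwAAAAAAAAAAAAAAD8AAAAAAAAAAAAAAH8AAAAAAAAAAAAAAH8AAAAAAAAAAAAAAH4AAAAAAAAAAAAAAD4AAAAAAAAAAAAAAD4AAAAAAAAAAAAAAD4AAAAAAAAAAAAAAD4AAAAAAAAAAAAAAD8AAAAAAAAAAAAAAH8AAAAAAAAAAAAAAH4AAAAAAAAAAAAAAP4AAAAAAAAAAAAAAP4AAAAAAAAAAAAAAf8AAAAAAAAAAAAAAf8AAAAAAAAAAAAAA/8AAAAAAAAAAAAAA/8AAAAAAAAAAAAAA/8AAAAAAAAAAAAAA/+AAAAAAAAAAAAAB//AAAAAAAAAAAAAB//AAAAAAAAAAAAAD//gAAAAAAAAAAAAD//gAAAAAAAAAAAAD//gAAAAAAAAAAAAD//gAAAAAAAAAAAAD//wAAAAAAAAAAAAD//wAAAAAAAAAAAAD//wAAAAAAAAAAAAD//wAAAAAAAAAAAAD//wAAAAAAAAAAAAD//gAAAAAAAAAAAAAf/gAAAAAAAAAAAAAP/gAAAAAAAAAAAAAH/AAAAAAAAAAAAAAAAAAAAAAAAAAAAAAAAAAAAAAAAAAAAAAAAAAAAAAAAAAAAAAAAAAAAAAAAAAAAAAAAAAAAAAAAAAAAAAAAAAAAAAAAAAAAAAAAAAAAAAAAAAAAAAAAAAAAAAAAAAAAAAAAAAAAAAAAAAAAAAAAAAAAAAAAAAAAAAAAAAAAAAAAAAAAAAAAAAAAAAAAAAAAAAAAAAAAAAAAAAAAAAAAAAAAAAAAAAAAAAAAAAAAAAAAAAAAAAAAAAAAAAAAAAAAAAAAAAAAAAAAAAAAAAAAAAAAAAAAAAAAAAAAAAAAAAAAAAAAAAAAAAAAAAAAAAAAAAAAAAAAAAAAAAAAAAAAAAAAAAAAAAAAAAAAAAAAAAAAAAAAAAAAAAAAAAAAAAAAAAAAAAAAAAAAAAAAAAAAAAAAAAAAAAAAAAAAAAAAAAAAAAAAAAAAAAAAAAAAAAAAAAAAAAAAAAAAAAAAAAAAAAAAAAAAAAAAAAAAAAAAAAAAAAAAAAAAAAAAAAAAAAAAAAAAAAAAAAAAAAAAAAAAAAAAAAAAAAAAAAAAAAAAAAAAAAAAAAAAAAAAAAAAAAAAAAAAAAAAAAAAAAAAAAAAAAAAAAAAAAAAAAAAAAAAAAAAAAAAAAAAAAAAAAAAAAAAAAAAAAAAAAAAAAAAAAAAAAAAAAAAAAAAAAAAAAAAAAAAAAAAAAAAAAAAAAAAAAAAAAAAAAAAAAAAAAAAAAAAAAAAAAAAAAAAAAAAAAAAAAAAAAAAAAAAAAAAAAAAAAAAAAAAAAAAAAAAAAAAAAAAAAAAAAAAAAAAAAAAAAAAAAAAAAAAAAAAAAAAAAAAAAAAAAAAAAAAAAAAAAAAAAAAAAAAAAAAAAAAAAAAAAAAAAAAAAAAAAAAAAAAAAAAAAAAAAAAAAAAAAAAAAAAAA="/>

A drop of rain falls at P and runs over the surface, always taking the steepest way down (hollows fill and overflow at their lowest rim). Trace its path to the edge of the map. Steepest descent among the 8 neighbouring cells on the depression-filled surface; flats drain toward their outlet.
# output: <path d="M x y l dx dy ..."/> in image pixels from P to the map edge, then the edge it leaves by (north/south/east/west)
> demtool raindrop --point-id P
<path d="M468 518l-4 0-9-10 0-85-3-6-5-5-13-7-9-8-5-10-13-14-3-1-10 0-7-4-3 0-2-1-17 0-3 1-7 7-1 0-7 7-13 0-2-2-5 0-2-2-3 0-7-5-3 0-10-5-5-5-2 0-45-45 0-1-5-5 0-19 2-1 0-9 2-1 0-4-2-1 0-4-5-5 0-1-3-2-5-12-12-11 0-2-3-3-9 0-15-14 0-18-10-12-1 0-17-15-3 0-5 5 0 17 1 2 0 10-8 8-2 0-3 3-13 0-7-3-5 0-2-2-15 0-7-5-14 0-7-6-13-7-19 0-10-5-3 0-8-5-6 0-1-2"/>
exit: west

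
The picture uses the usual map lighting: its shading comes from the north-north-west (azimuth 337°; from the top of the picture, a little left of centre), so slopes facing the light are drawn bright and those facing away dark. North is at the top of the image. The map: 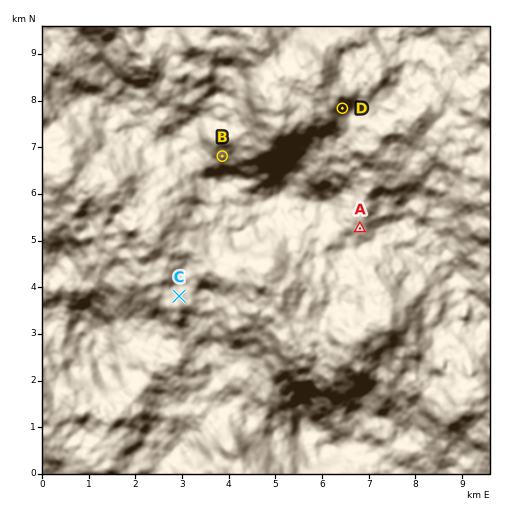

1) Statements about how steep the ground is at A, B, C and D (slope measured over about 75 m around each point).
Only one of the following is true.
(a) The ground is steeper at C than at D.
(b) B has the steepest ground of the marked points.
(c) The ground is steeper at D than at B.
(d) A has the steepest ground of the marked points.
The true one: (c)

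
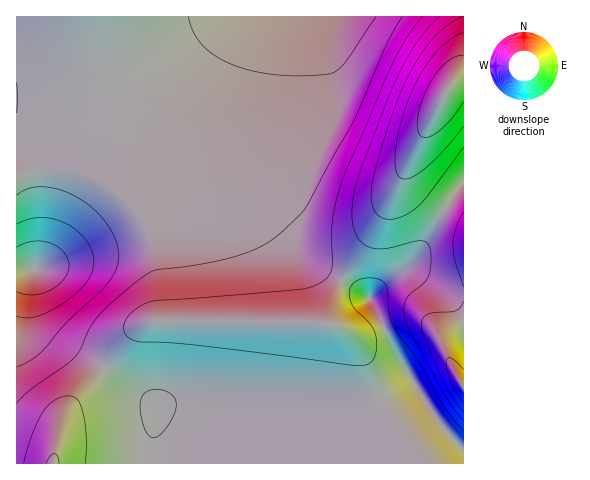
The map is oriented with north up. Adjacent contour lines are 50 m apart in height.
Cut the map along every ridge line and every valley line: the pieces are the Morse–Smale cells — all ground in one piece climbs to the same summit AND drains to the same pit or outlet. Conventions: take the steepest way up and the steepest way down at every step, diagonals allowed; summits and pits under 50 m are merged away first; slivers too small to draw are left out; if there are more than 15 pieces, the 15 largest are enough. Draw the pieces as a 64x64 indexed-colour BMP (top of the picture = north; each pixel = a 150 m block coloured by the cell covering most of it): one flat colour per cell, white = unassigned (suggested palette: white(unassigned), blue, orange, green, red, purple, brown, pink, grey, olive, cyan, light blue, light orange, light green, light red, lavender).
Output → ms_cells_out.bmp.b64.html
<image width="64" height="64" href="data:image/bmp;base64,Qk12CAAAAAAAAHYAAAAoAAAAQAAAAEAAAAABAAQAAAAAAAAIAAATCwAAEwsAABAAAAAAAAAA////ALR3HwAOf/8ALKAsACgn1gC9Z5QAS1aMAMJ34wB/f38AIr28AM++FwDox64AeLv/AIrfmACWmP8A1bDFACIiIiIiIiIiIiERERERERERERERERERERERERERERERIiIiIiIiIiIiIREREREREREREREREREREREREREREREiIiIiIiIiIiIhEREREREREREREREREREREREREREREyIiIiIiIiIiIiERERERERERERERERERERERERERERETIiIiIiIiIiIiIhERERERERERERERERERERERERERETMiIiIiIiIiIiIiERERERERERERERERERERERERERETMyIiIiIiIiIiIiIRERERERERERERERERERERERERETMzIiIiIiIiIiIiIhERERERERERERERERERERERERETMzMiIiIiIiIiIiIiERERERERERERERERERERERERERMzMyIiIiIiIiIiIhERERERERERERERERERERERERERMzMzIiIiIiIiIiIhEREREREREREREREREREREREREREzMzMiIiIiIiIiIhEREREREREREREREREREREREREREzMzMyIiIiIiIiIREREREREREREREREREREREREREREzMzMzIiIiIiIiIRERERERERERERERERERERERERERETMzMzMiIiIiIiERERERERERERERERERERERERERERETMzMzMyIiIiIiERERERERERERERERERERERERERERERMzMzMzIiIiIhERERERERERERERERERERERERERERERMzMzMzMiIiIhEREREREREREREREREREREREREREREREzMzMzMyIiIREREREREREREREREREREREREREREREREzMzMzMzIiIRERERERERERERERERERERERERERERERETMzMzMzMiIhERERERERERERERERERERERERERERERETMzMzMzMyIhERERERERERERERERERERERERERERERERMzMzMzMzIiERERERERERERERERERERERERERERERERMzMzMzMzMiIREREREREREREREREREREREREREREREREzMzMzMzMyIhERERERERERERERERERERERERERERERETMzMzMzMzIiEREREREREREREREREREREREREREREREREzMzMzMzMiIRERERERERERERERERERERERERERERERERMzMzMzMyIhERERERERERERERERERERERERERERERERERMzMzMzERERERERERERERERERERERERERERERERERERETMzMzMREREREREREREREREREREREREREREREREREREREzMzMxERERERERERERERERERERERERERERERERERERERMzMzEREREREREREREREREREREREREREREREREREREREzMzMRERERERERERERERERERERERERERERERERERERERMzMxERERERERERERERERERERERERERERERERERERERETMzERERERERERERERERERERERERERERERERERERERERMzMRERERERERERERERERERERERERERERERERERERERETMxERERERERERERERERERERERERERERERERERERERERMzERERERERERERERERERERERERERERERERERERERERETMRERERERERERERERERERERERERERERERERERERERERExERERERERERERERERERERERERERERERERERERERERETERERERERERERERERERERERERERERERERERERERERERERERERERERERERERERERERERERERERERERERERERERERERERERERERERERERERERERERERERERERERERERERERERERERERERERERERERERERERERERERERERERERERERERERERERERERERERERERERERERERERERERERERERERERERERERERERERERERERERERERERERERERERERERERERERERERERERERERERERERERERERERERERERERERERERERERERERERERERERERERERERERERERERERERERERERERERERERERERERERERERERERERERERERERERERERERERERERERERERERERERERERERERERERERERERERERERERERERERERERERERERERERERERERERERERERERERERERERERERERERERERERERERERERERERERERERERERERERERERERERERERERERERERERERERERERERERERERERERERERERERERERERERERERERERERERERERERERERERERERERERERERERERERERERERERERERERERERERERERERERERERERERERERERERERERERERERERERERERERERERERERERERERERERERERERERERERERERERERERERERERERERERERERERERERERERERERERERERERERERERERERERERERERERERERERERERERERERERERERERERERERERERERERERERERERERERERERERERERERERERERERERERERERERERERERERERERERERERERERERERERERERERERERERERERERERERERERERERERERERERERERERERERERERERERERERERERERERERERERERERERERERERERERERERERERERERERERERERERERERERERERERERERERERERERERERERER"/>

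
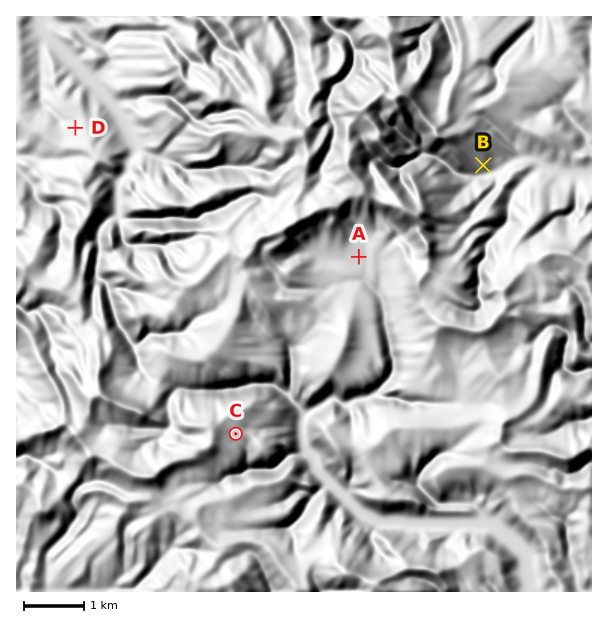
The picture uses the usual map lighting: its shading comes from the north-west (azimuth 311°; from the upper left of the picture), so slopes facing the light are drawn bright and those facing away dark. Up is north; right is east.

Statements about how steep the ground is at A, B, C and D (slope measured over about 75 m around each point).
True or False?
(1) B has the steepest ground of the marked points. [True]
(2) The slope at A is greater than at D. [False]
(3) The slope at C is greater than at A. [True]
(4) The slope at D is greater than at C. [False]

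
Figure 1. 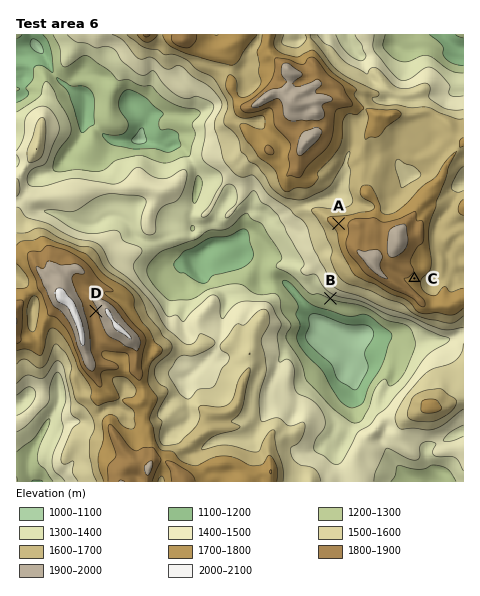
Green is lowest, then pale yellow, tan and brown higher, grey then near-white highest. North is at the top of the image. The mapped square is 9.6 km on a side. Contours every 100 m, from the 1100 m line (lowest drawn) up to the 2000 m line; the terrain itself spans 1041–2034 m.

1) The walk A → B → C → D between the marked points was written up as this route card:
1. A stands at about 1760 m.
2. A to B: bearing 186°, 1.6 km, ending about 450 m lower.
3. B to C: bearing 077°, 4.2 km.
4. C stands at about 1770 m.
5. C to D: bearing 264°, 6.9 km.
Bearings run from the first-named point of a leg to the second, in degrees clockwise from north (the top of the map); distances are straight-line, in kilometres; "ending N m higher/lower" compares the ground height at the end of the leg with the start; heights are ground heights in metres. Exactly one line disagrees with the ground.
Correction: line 3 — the distance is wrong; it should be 1.8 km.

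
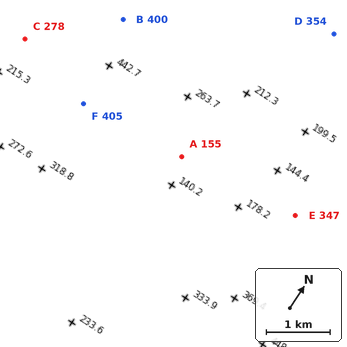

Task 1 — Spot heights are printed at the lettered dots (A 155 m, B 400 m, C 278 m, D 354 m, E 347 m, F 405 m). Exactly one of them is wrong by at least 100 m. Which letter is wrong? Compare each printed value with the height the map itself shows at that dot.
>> E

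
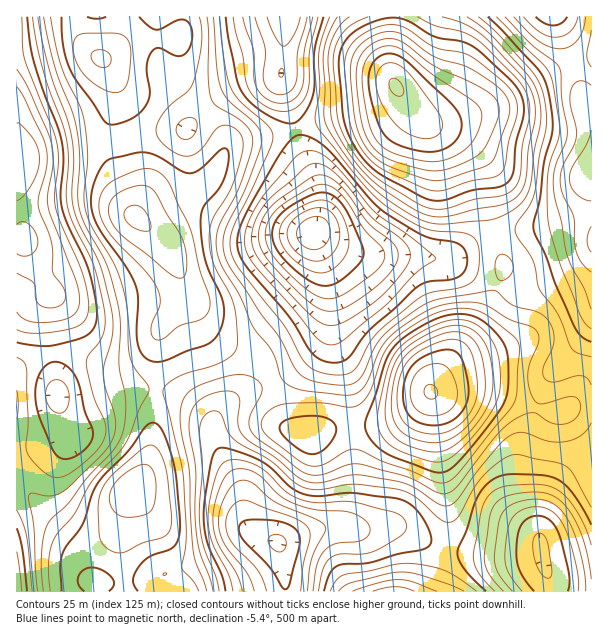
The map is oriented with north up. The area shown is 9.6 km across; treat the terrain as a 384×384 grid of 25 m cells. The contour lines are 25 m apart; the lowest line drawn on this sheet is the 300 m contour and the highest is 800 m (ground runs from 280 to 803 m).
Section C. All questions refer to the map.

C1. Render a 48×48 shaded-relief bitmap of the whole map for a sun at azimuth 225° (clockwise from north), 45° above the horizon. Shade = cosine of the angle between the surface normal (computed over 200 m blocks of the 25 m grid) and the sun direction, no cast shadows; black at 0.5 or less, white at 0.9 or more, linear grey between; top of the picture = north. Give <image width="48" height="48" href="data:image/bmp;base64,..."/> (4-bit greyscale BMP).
<image width="48" height="48" href="data:image/bmp;base64,Qk32BAAAAAAAAHYAAAAoAAAAMAAAADAAAAABAAQAAAAAAIAEAAATCwAAEwsAABAAAAAAAAAAAAAAABEREQAiIiIAMzMzAERERABVVVUAZmZmAHd3dwCIiIgAmZmZAKqqqgC7u7sAzMzMAN3d3QDu7u4A////AMy6h4iHd3dTIjRFirqXVEMzREMiI0V5u8y5iImYd4dTEjRGirqGVERERUQzNFaKvMy5iJmYiIdSESNGiql1VVVVZmVERWeavMupiJmYiYdBATRXiqhlZmZnd3ZVVWebzMuYiJmYmYUgAkZ4qqh3eId4mYdlVnirzbqYiJmZmHQQFGiau7qYmZiZqoZVVnm83bmHiaqZh2MRNYmrzMuqqqmruoZWeJrN3Zh3iaqZh1MiRoq8zcuquqq8yoZniavN3IdniJmYdlMjRoq83cuqu7vMyoZomqvMu3ZmeIh3dkMzV5vN3cqqq7zMyod4mqq7qXZmd3d3ZUM0aKze3LmZq7zMuod4mZqqmHZmd3d3dkM0eb3d26mJq7zMuod3iZmZiHZmeImYhkM1iszcuoiImrzLuodniZqZiGZmiaqphkRGiru6mHd4mrzLuodmeZqZiFVXiaqph1VXmqqYdmZnibzLqYdmeJmYh0RXmqqph2Z4mZmHZlVWebzLqHZVZ3d3d0VoqqqpiHeImZmHZVRFebu6h2VEVWZnZlV5qqqpmYiJmZmXZURFeaupdlVERVZnZlaJqpmqqZiZmZmHVERWiqqXZlVDRVZ3dmZ4mYmqqZiZiIh2VEVniZl2ZlQzRWd3ZlZnd4mrqYiIh3dlREVniYdlVVQzRWZmVVVWZ4q7qYiIh2ZUREVniHZVVEMiNWZVRFVWaJu7mIiIdlVUM0Vnd3ZlRDIiRVVURGZnibu6mIiIZURDMzVnd3d2VDI0VWVURGd4m8y6mZmHVDMzIjVnd3d3VERWZ2ZUVWeJq8y6qpl1MiIiIjVnd3iHZVZ4h3ZVVWeJvMy7qqhkIiIhEkV3d4iHdniZh2ZURHeKvN3LupdTIiIhEkZ4iJmYiJmph2VURHibzd3LuoZDMzMiI1eJmqu6qqqpdlVERYms3u3LqHVEREMzNWiqu8zMu7qodmVVVZq83ty6h2VVVURFV4q8zd3dy6qZh2ZVVpq83cuYdlVmZlVWeJvN3d3dy6qZmHZVVom8zLmHZlZndlVniave7u3cupmqmGVEVomry6h2ZlZ4dlVniJve/u3Mupmql1M0Vomru5h2ZlZ4dlVniJve/+3MupmphjI0Zpm7y5h3ZVVnd1VneJvf/+3LupmYZDNFZ5q8y5h3ZVVnh2VWeKzv/ty7qZiHVDNFZ5rNy5iHdlZ4h1VWeKzu7cuqmId2VERFZqvdy5iIdmeIhkNFaKzd3Lqph3d2ZUREVazdy6mIh3iIdTIjV5vNzLqYdmZmVDMjRrzdy6mYd3iIZCEjV5vMzLqHZVZmUyETV8zcy6mYd3iHUyI0aKvMzLl1RFVUMhAUaMzcy6mHZ3h2VDNGirzMy6dUNEVDIAEliczMy6h2Z4h1RERXm8zMuoUyJERCEAE2ibzMuodmeIh1REVXm8y6mGQhJFQyAAJGibzMqHZmeIh0M0VWiruphlMiNEQhABJGibzLl2Zmd4dkM0RVeaqYZUMiNEMgABNGiczKhmZmZ3dkI0RVeaqXZUMzREIQASNXig=="/>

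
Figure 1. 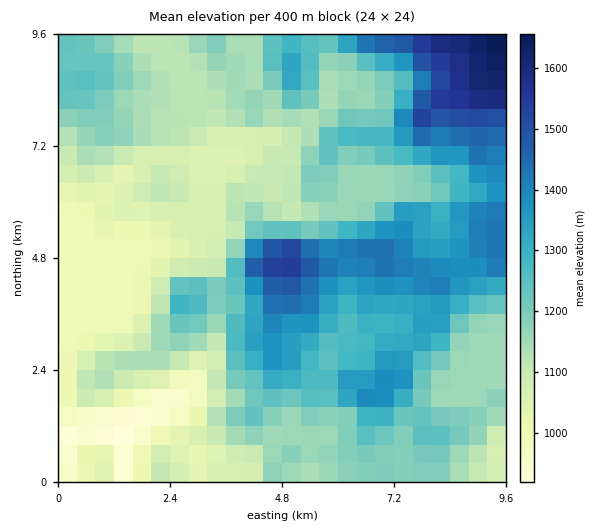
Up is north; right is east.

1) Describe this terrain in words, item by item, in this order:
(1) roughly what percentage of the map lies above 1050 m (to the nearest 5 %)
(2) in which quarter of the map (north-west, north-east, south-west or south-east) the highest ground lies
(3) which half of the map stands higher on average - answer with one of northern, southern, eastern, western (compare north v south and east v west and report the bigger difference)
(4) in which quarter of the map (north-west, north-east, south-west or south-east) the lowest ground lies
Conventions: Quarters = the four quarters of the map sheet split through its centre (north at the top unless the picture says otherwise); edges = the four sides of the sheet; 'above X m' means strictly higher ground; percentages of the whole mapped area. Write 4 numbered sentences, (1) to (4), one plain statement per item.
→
(1) About 85 % of the map lies above 1050 m.
(2) The highest point lies in the north-east quarter of the map.
(3) The eastern half stands higher on average than the western half.
(4) Look to the south-west quarter for the lowest ground.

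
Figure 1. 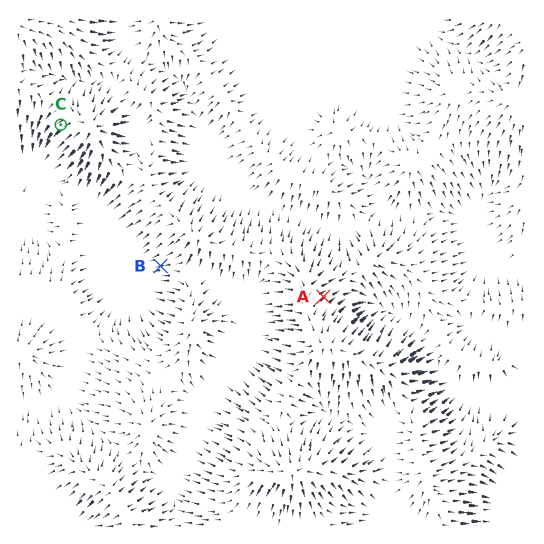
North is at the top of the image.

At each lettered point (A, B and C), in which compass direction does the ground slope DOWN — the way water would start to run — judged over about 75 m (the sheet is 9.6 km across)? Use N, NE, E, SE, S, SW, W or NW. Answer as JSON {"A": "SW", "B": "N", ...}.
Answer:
{"A": "NE", "B": "W", "C": "SW"}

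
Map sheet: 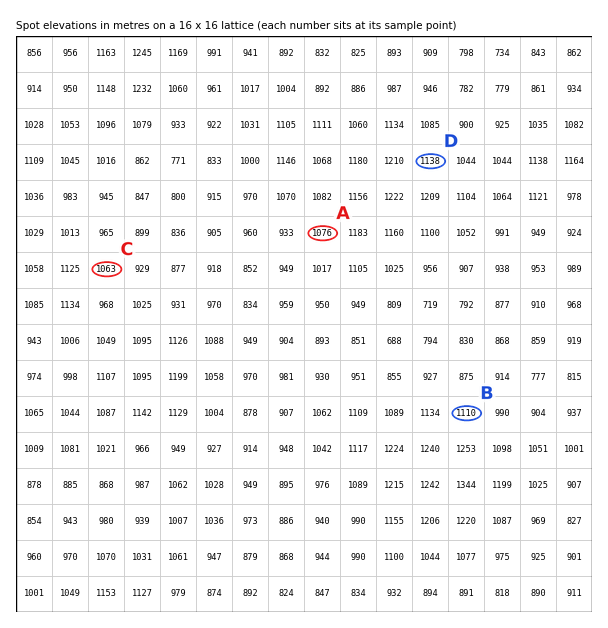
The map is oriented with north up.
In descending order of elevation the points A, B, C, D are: D B A C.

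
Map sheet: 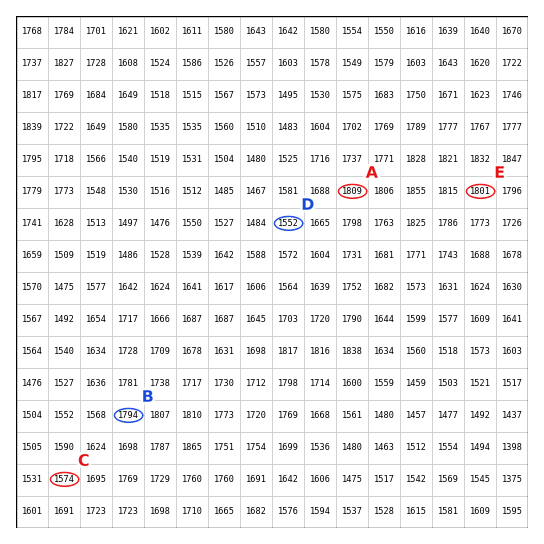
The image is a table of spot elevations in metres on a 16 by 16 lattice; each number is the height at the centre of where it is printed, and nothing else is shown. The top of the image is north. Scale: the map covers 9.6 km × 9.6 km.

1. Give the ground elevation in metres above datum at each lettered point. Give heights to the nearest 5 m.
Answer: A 1810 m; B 1795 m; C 1575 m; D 1550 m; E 1800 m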